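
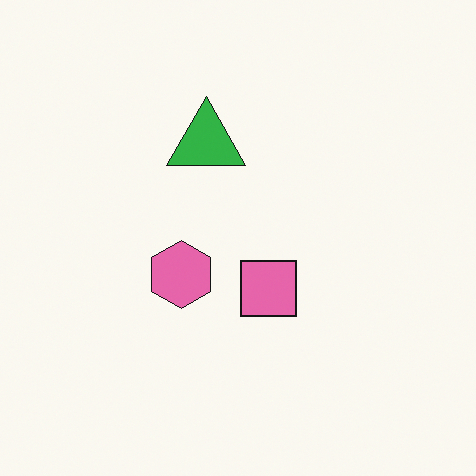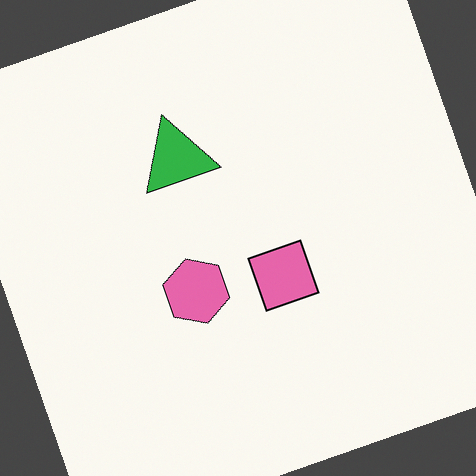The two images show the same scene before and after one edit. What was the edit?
The image was rotated counter-clockwise by a moderate amount.

Every shape is tilted by the same angle and the image corners show triangular fill wedges — a whole-image rotation by a non-right angle.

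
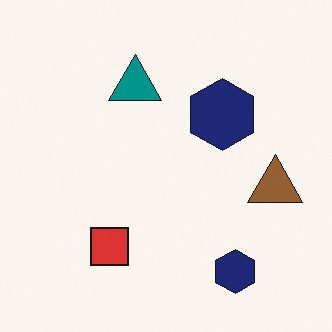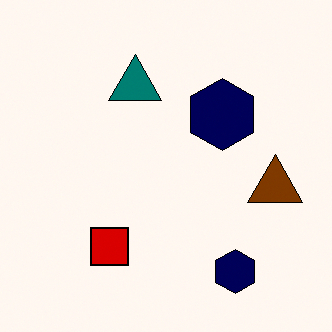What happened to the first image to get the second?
The transformation is: given slightly increased contrast.

Tones are pushed away from mid-grey across the whole image — a global contrast change.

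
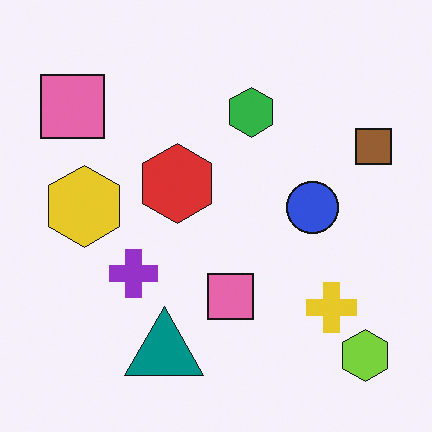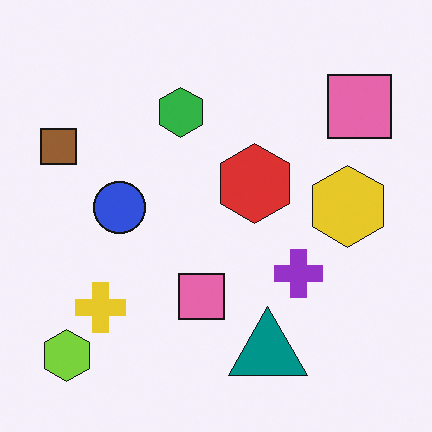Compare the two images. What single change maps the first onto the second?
Flipped horizontally (left ↔ right).

The brown square is in the right of the first image and the left of the second — shapes on opposite sides of the vertical midline have swapped in a mirror flip.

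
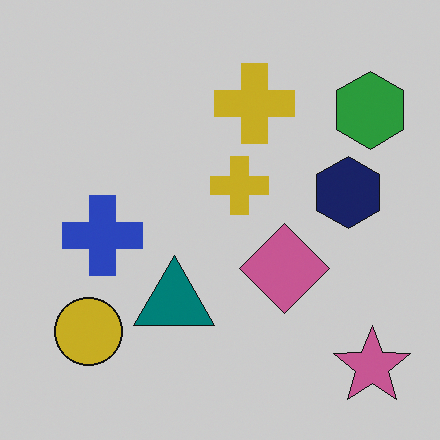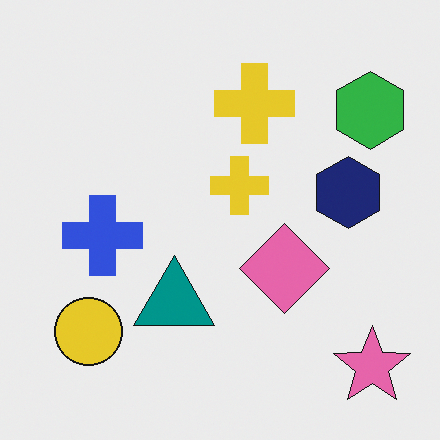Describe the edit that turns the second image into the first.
The image was darkened a little.

Every pixel — background and shapes alike — is uniformly darkened.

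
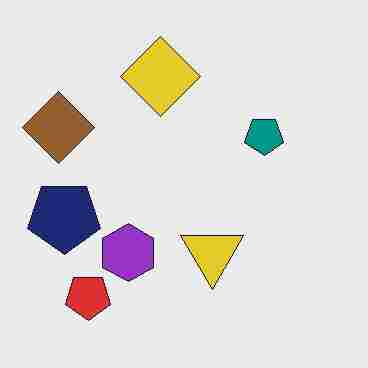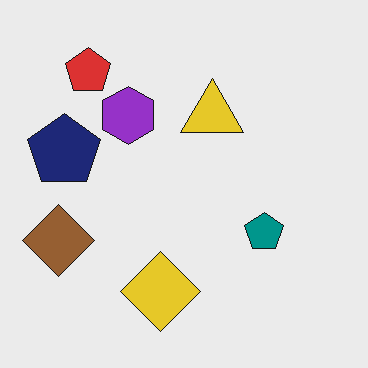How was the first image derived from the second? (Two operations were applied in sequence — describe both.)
Degraded with heavy JPEG compression, then flipped vertically (top ↔ bottom).

Blocky 8×8 compression artifacts appear around shape edges and the flat background shows ringing — characteristic JPEG degradation. The red pentagon is in the top-left of the second image and the bottom-left of the first — shapes on opposite sides of the horizontal midline have swapped in a mirror flip.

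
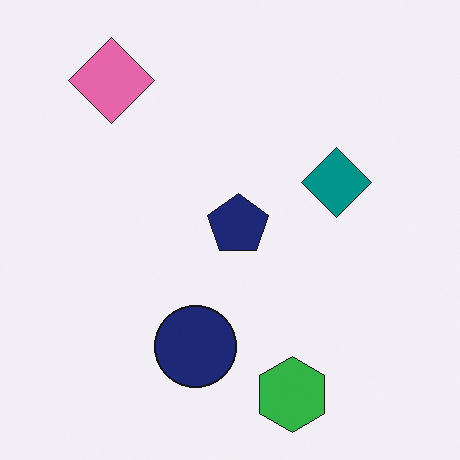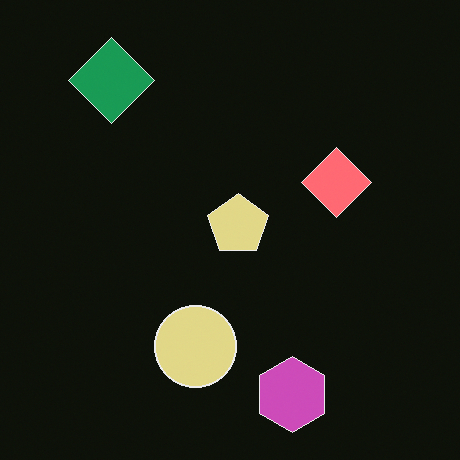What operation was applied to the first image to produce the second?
The second image is the first color-inverted (negative).

The light background has become dark and every shape's color is its complement — a photographic negative.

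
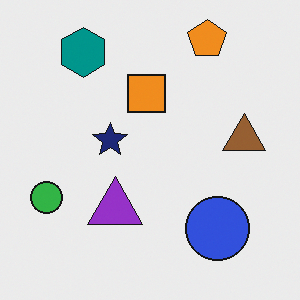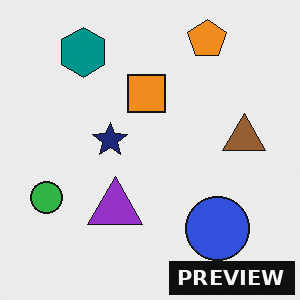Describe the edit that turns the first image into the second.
This is the original image watermarked with the text "PREVIEW" in the lower-right corner.

A dark label reading "PREVIEW" appears in the lower-right corner.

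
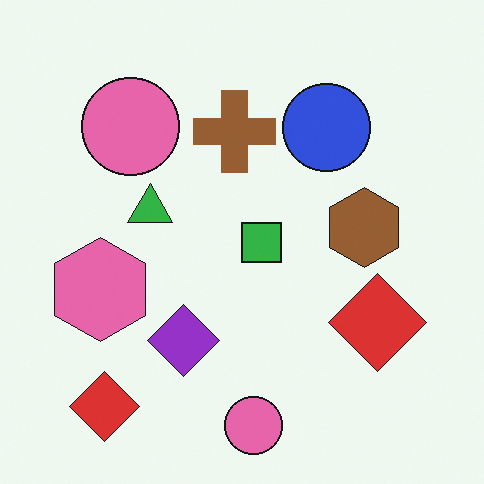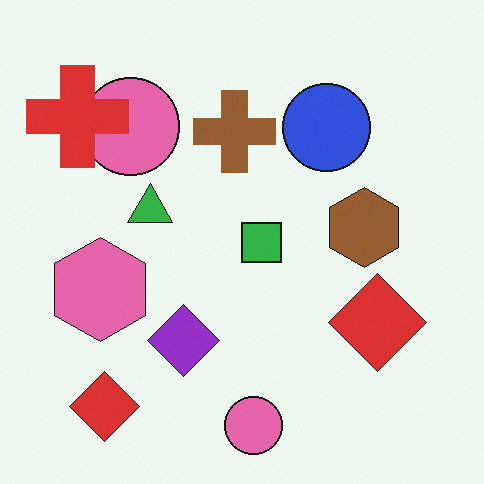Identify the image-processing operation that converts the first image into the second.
The image was overlaid with an additional red cross.

A red cross appears in the second image that is absent from the first.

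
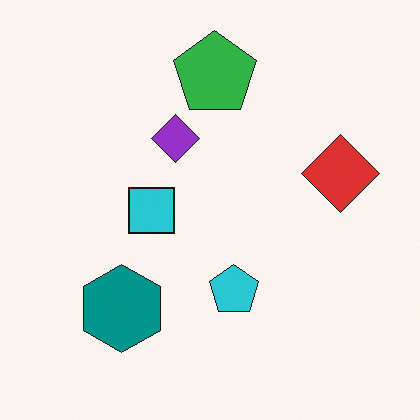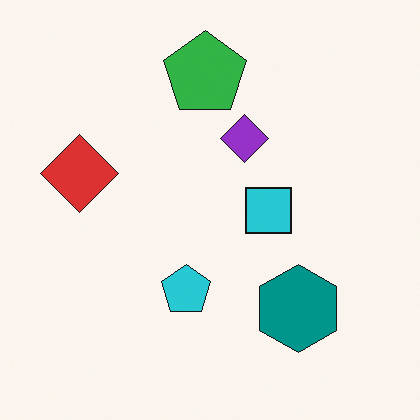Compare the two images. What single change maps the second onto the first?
This is the original image flipped horizontally (left ↔ right).

The red diamond is in the left of the second image and the right of the first — shapes on opposite sides of the vertical midline have swapped in a mirror flip.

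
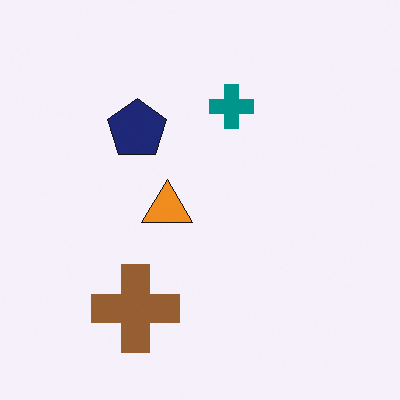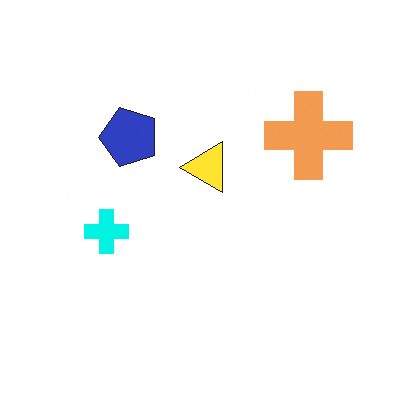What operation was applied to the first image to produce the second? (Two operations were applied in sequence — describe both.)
This is the original image transposed (reflected across the top-left ↔ bottom-right diagonal), then substantially brightened.

Shapes have swapped their row and column positions — what was in the top-right is now in the bottom-left — a diagonal reflection. Every pixel — background and shapes alike — is uniformly brightened.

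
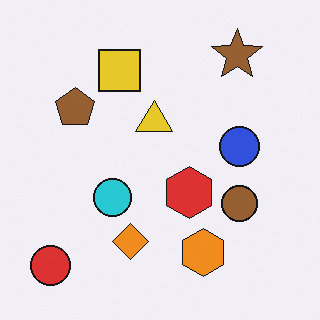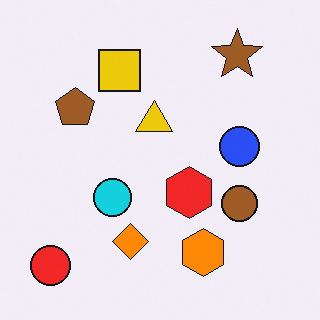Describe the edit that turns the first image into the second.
This is the original image slightly oversaturated.

All colors are more vivid — a global saturation change.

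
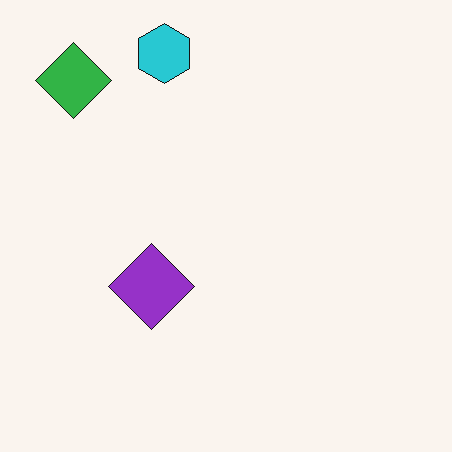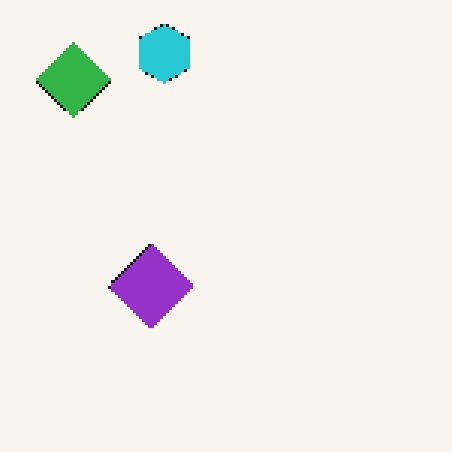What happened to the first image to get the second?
Mildly pixelated.

Shapes are reduced to large square blocks; fine edges and outlines are lost — a downscale-then-upscale (mosaic) effect.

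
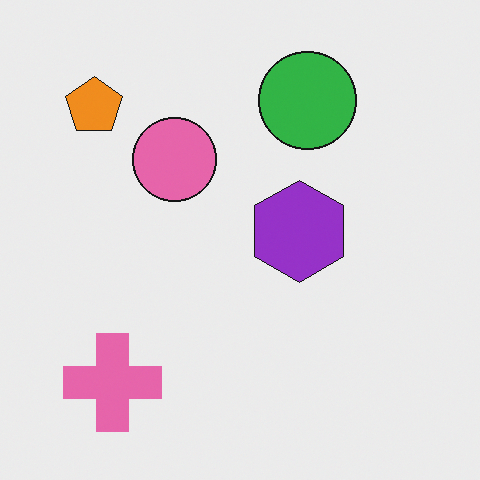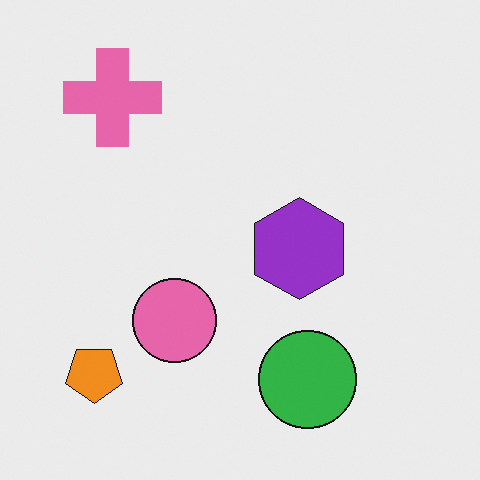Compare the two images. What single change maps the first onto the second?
The transformation is: flipped vertically (top ↔ bottom).

The pink cross is in the bottom-left of the first image and the top-left of the second — shapes on opposite sides of the horizontal midline have swapped in a mirror flip.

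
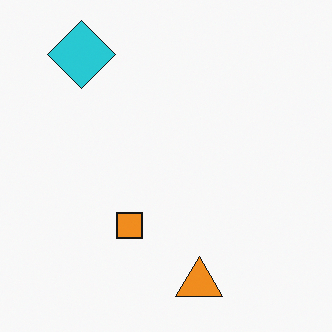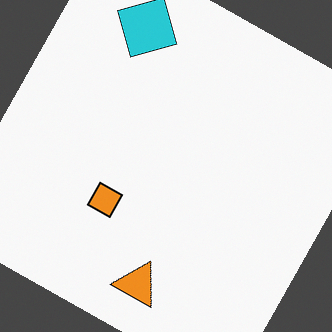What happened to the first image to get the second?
The image was rotated clockwise by a clearly visible amount.

Every shape is tilted by the same angle and the image corners show triangular fill wedges — a whole-image rotation by a non-right angle.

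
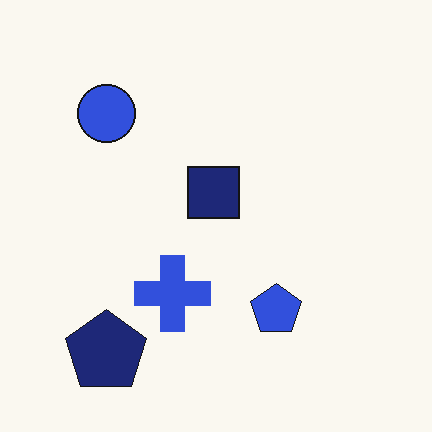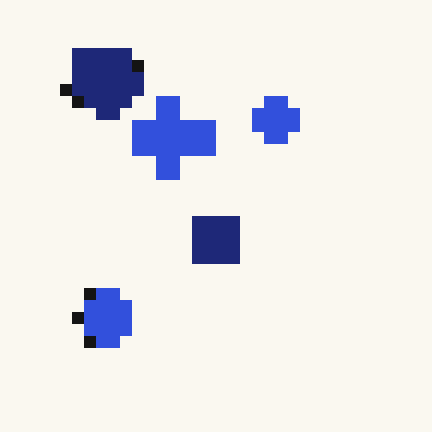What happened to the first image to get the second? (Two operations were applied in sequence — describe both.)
This is the original image flipped vertically (top ↔ bottom), then coarsely pixelated.

The navy pentagon is in the bottom-left of the first image and the top-left of the second — shapes on opposite sides of the horizontal midline have swapped in a mirror flip. Shapes are reduced to large square blocks; fine edges and outlines are lost — a downscale-then-upscale (mosaic) effect.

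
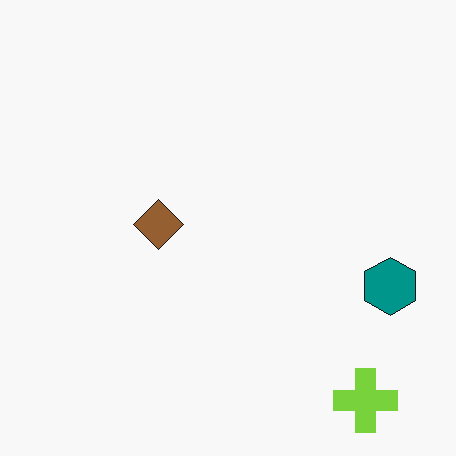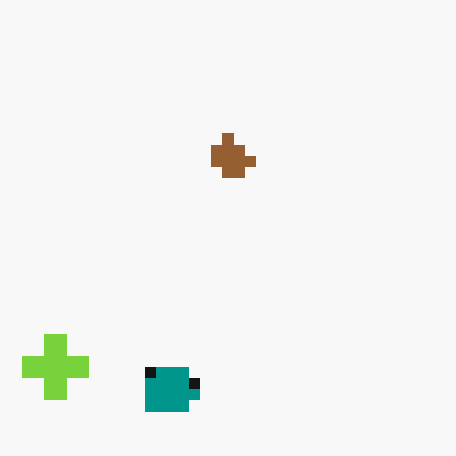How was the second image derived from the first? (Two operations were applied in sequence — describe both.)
The image was rotated 90° clockwise, then coarsely pixelated.

The lime cross sits in the bottom-right of the first image and the bottom-left of the second — consistent with a whole-image 90° clockwise rotation. Shapes are reduced to large square blocks; fine edges and outlines are lost — a downscale-then-upscale (mosaic) effect.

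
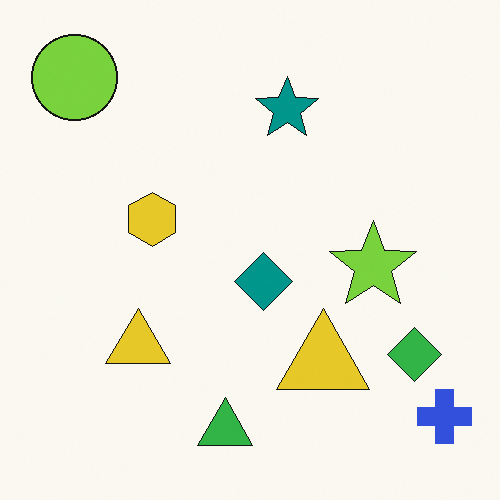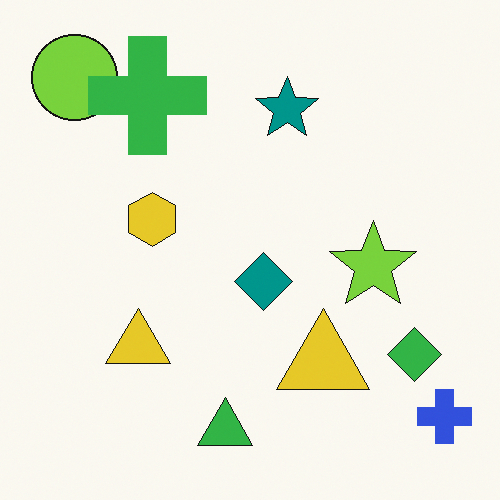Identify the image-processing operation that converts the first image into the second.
The image was overlaid with an additional green cross.

A green cross appears in the second image that is absent from the first.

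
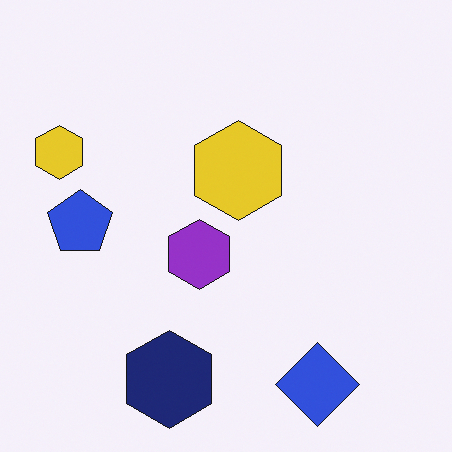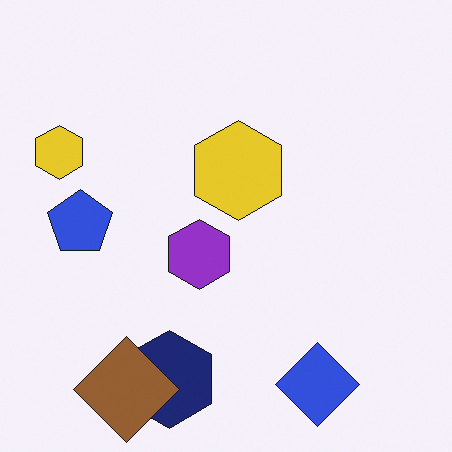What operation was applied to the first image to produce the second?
The transformation is: overlaid with an additional brown diamond.

A brown diamond appears in the second image that is absent from the first.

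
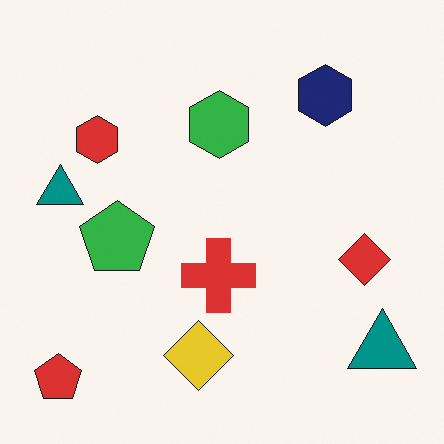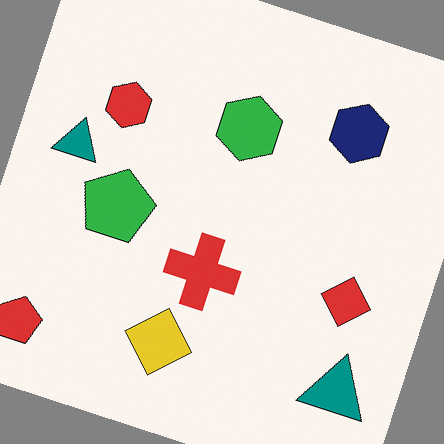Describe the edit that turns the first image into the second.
This is the original image rotated clockwise by a clearly visible amount.

Every shape is tilted by the same angle and the image corners show triangular fill wedges — a whole-image rotation by a non-right angle.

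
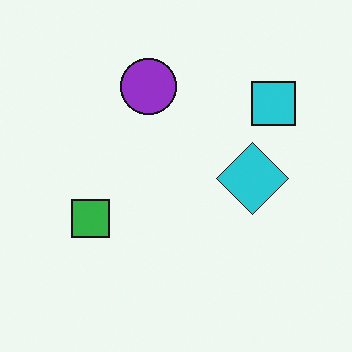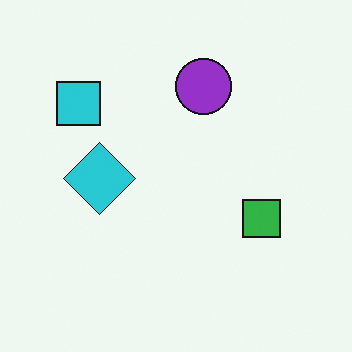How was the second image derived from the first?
This is the original image flipped horizontally (left ↔ right).

The cyan square is in the top-right of the first image and the top-left of the second — shapes on opposite sides of the vertical midline have swapped in a mirror flip.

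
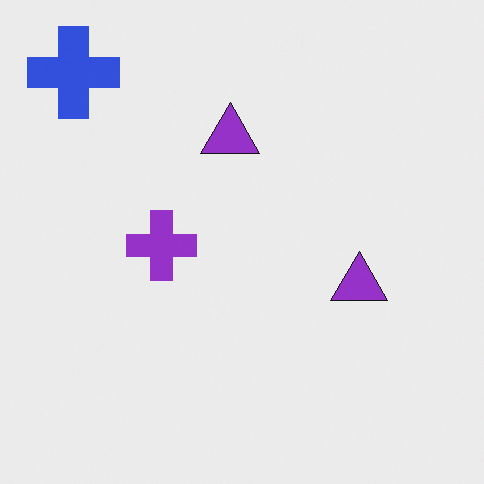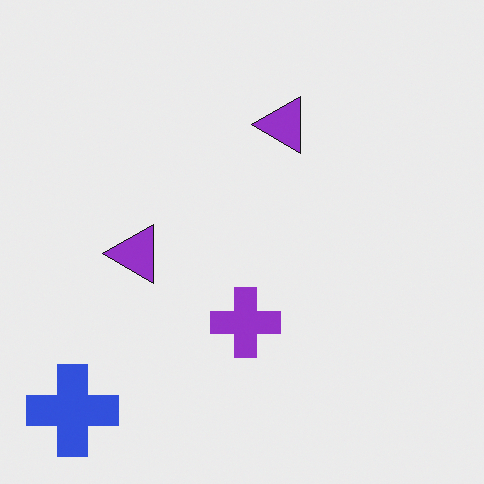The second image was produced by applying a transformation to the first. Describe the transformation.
Rotated 90° counter-clockwise.

The blue cross sits in the top-left of the first image and the bottom-left of the second — consistent with a whole-image 90° counter-clockwise rotation.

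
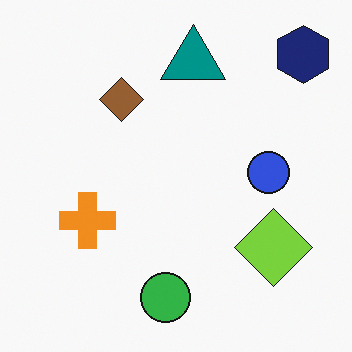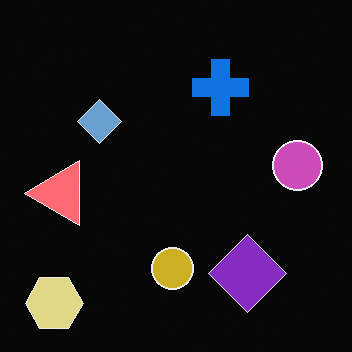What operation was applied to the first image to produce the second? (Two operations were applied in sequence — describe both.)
Color-inverted (negative), then transposed (reflected across the top-left ↔ bottom-right diagonal).

The light background has become dark and every shape's color is its complement — a photographic negative. Shapes have swapped their row and column positions — what was in the top-right is now in the bottom-left — a diagonal reflection.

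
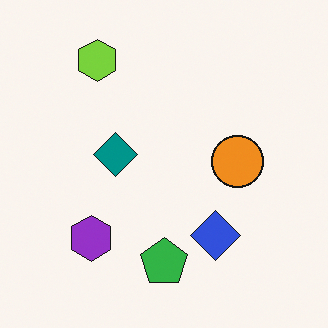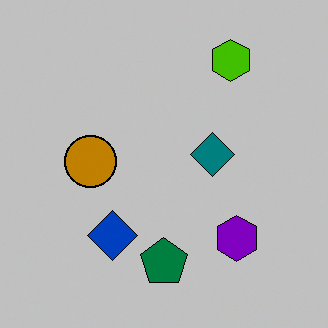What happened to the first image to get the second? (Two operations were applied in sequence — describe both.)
Flipped horizontally (left ↔ right), then aggressively posterized.

The purple hexagon is in the bottom-left of the first image and the bottom-right of the second — shapes on opposite sides of the vertical midline have swapped in a mirror flip. Each flat color has snapped to a coarser quantized level — most visibly, the near-white background has dropped to a flat grey.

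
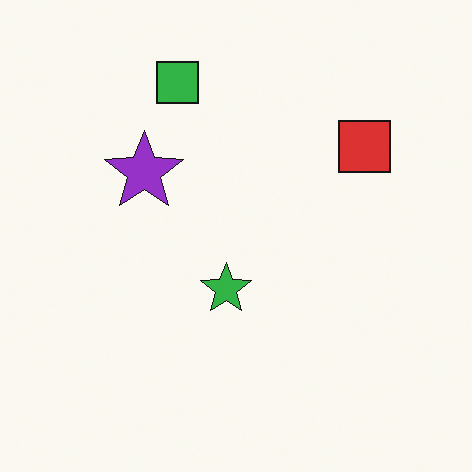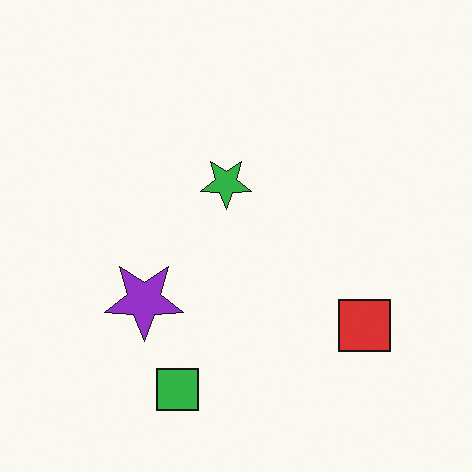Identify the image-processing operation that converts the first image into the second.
The image was flipped vertically (top ↔ bottom).

The green square is in the top of the first image and the bottom of the second — shapes on opposite sides of the horizontal midline have swapped in a mirror flip.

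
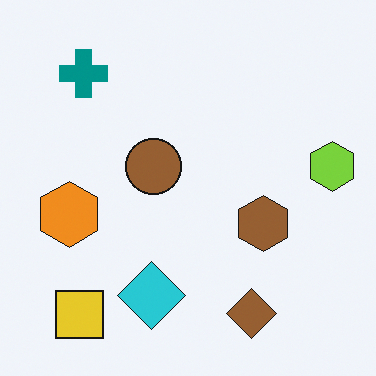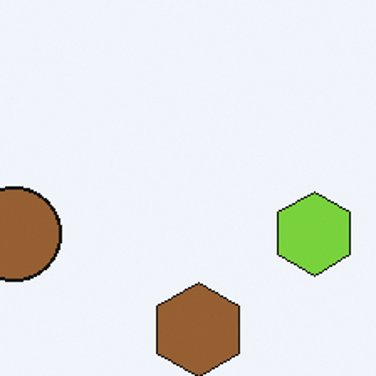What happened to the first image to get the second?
The second image is the first cropped tightly and scaled back up.

The visible shapes are larger and the field of view is narrower; shapes near the original edges may be partly or wholly outside the frame — a crop-and-rescale.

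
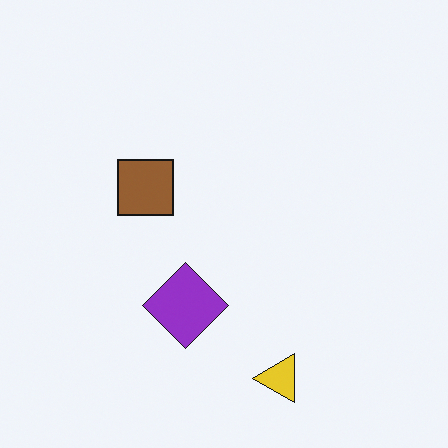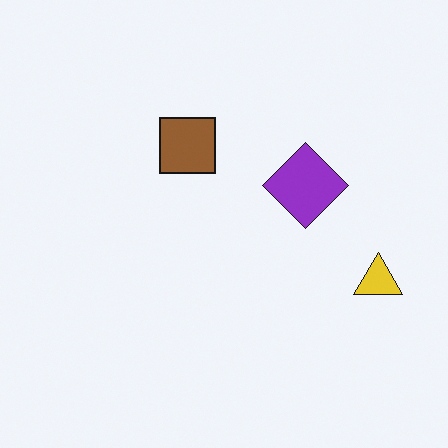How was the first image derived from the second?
Transposed (reflected across the top-left ↔ bottom-right diagonal).

Shapes have swapped their row and column positions — what was in the top-right is now in the bottom-left — a diagonal reflection.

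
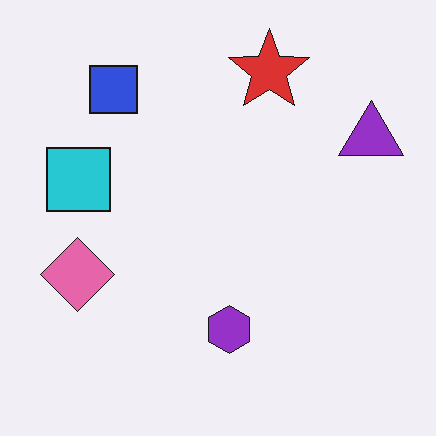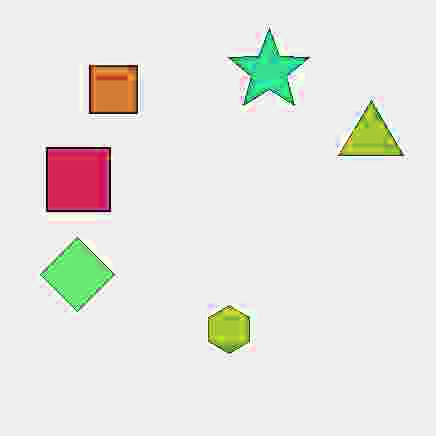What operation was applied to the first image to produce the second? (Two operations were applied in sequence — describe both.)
Heavily JPEG-compressed with obvious blocking artifacts, then hue-shifted by a large amount.

Blocky 8×8 compression artifacts appear around shape edges and the flat background shows ringing — characteristic JPEG degradation. Every shape's color has rotated by the same amount around the hue wheel — a uniform hue shift.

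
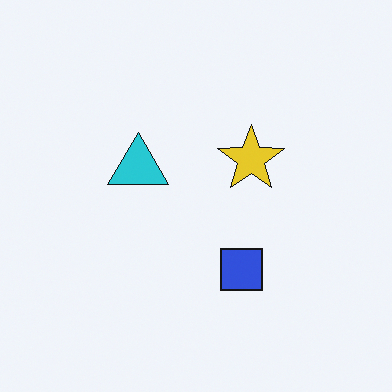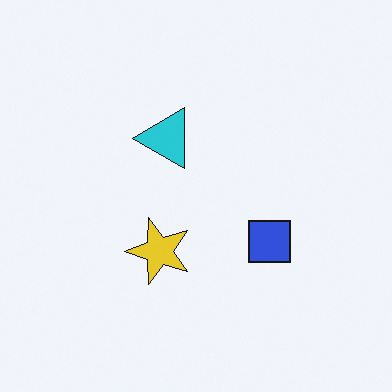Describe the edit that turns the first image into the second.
Transposed (reflected across the top-left ↔ bottom-right diagonal).

Shapes have swapped their row and column positions — what was in the top-right is now in the bottom-left — a diagonal reflection.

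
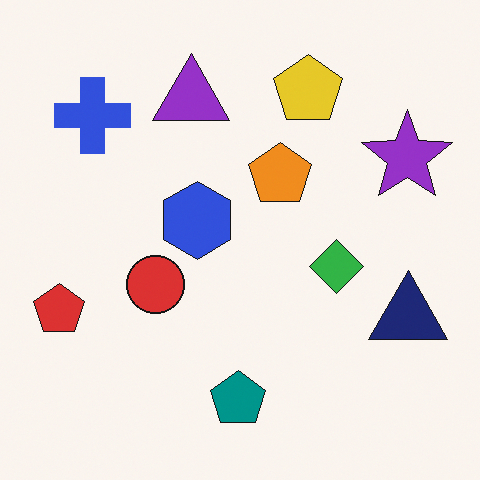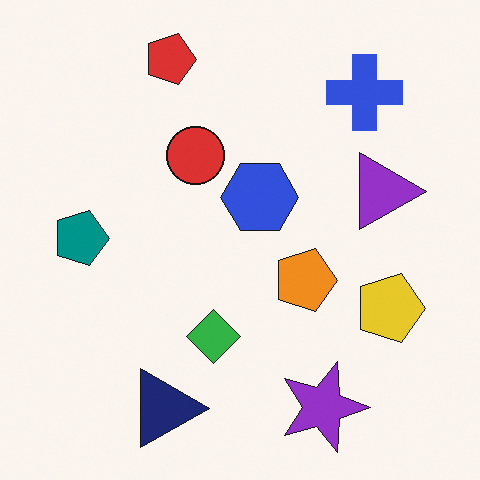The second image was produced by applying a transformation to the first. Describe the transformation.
The second image is the first rotated 90° clockwise.

The red pentagon sits in the left of the first image and the top of the second — consistent with a whole-image 90° clockwise rotation.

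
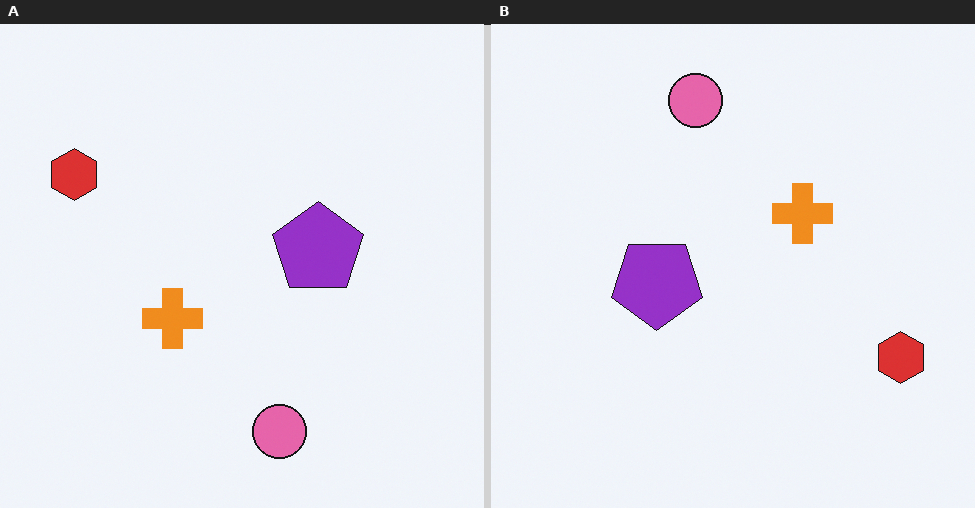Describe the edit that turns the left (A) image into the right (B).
This is the original image rotated 180°.

The red hexagon sits in the top-left of the left (A) image and the bottom-right of the right (B) — consistent with a whole-image 180° rotation.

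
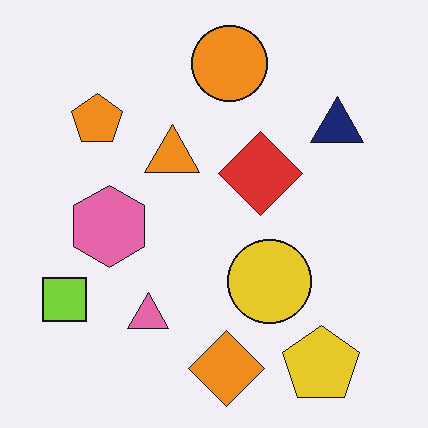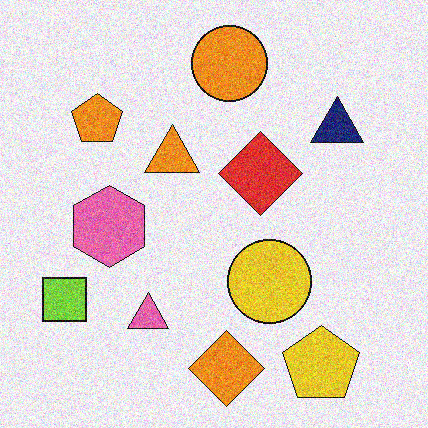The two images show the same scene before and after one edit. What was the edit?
The second image is the first degraded with visible gaussian noise.

Random speckle covers the whole image, including the flat background.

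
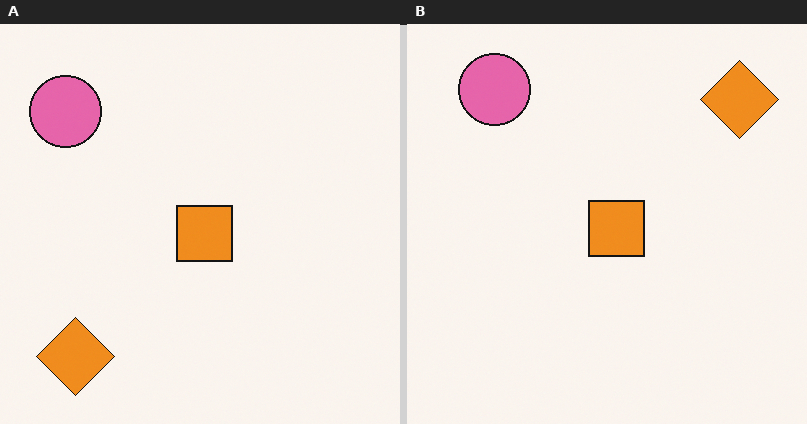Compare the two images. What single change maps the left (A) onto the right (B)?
The transformation is: transposed (reflected across the top-left ↔ bottom-right diagonal).

Shapes have swapped their row and column positions — what was in the top-right is now in the bottom-left — a diagonal reflection.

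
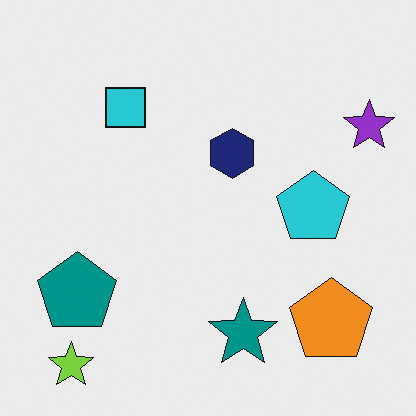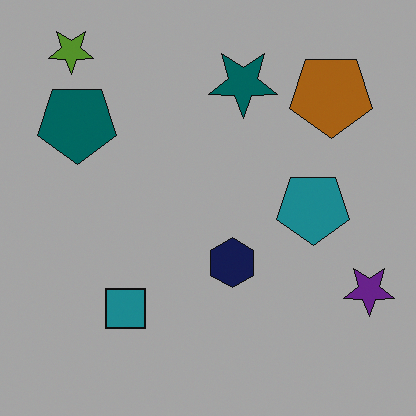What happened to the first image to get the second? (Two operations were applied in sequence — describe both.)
Flipped vertically (top ↔ bottom), then darkened a lot.

The lime star is in the bottom-left of the first image and the top-left of the second — shapes on opposite sides of the horizontal midline have swapped in a mirror flip. Every pixel — background and shapes alike — is uniformly darkened.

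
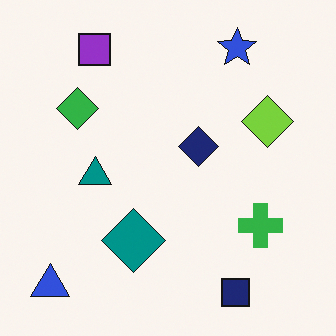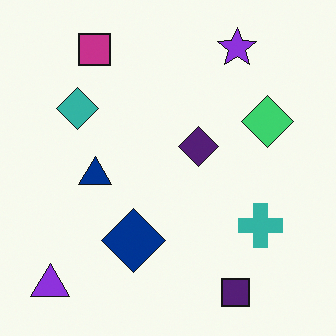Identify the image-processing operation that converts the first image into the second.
This is the original image hue-shifted by a small amount.

Every shape's color has rotated by the same amount around the hue wheel — a uniform hue shift.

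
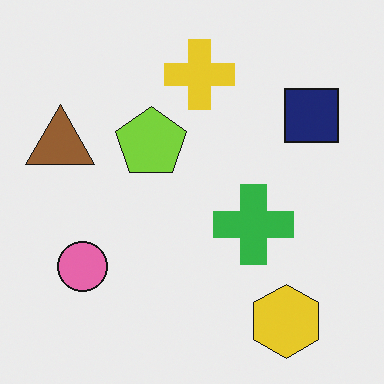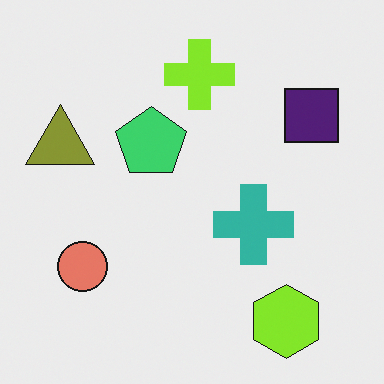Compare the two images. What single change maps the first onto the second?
It was hue-shifted slightly.

Every shape's color has rotated by the same amount around the hue wheel — a uniform hue shift.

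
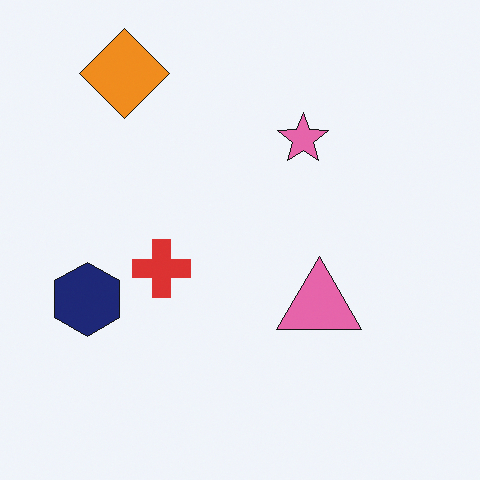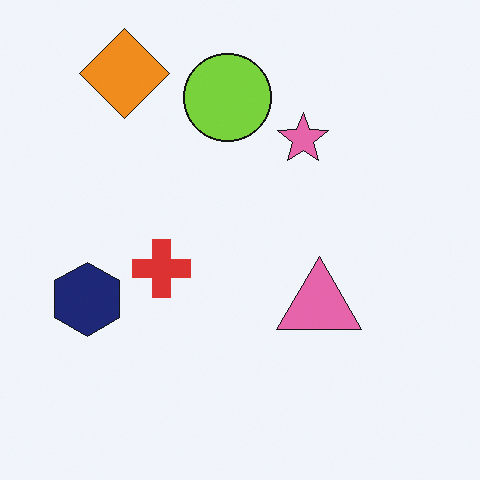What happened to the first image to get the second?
The transformation is: overlaid with an additional lime circle.

A lime circle appears in the second image that is absent from the first.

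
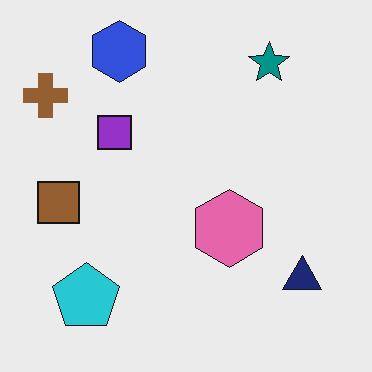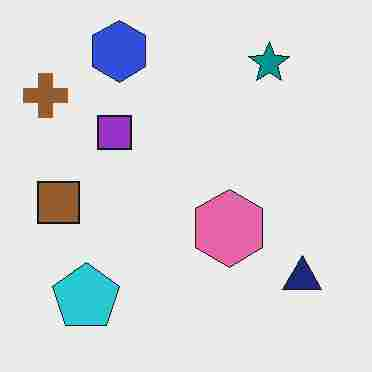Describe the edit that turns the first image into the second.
Degraded with heavy JPEG compression.

Blocky 8×8 compression artifacts appear around shape edges and the flat background shows ringing — characteristic JPEG degradation.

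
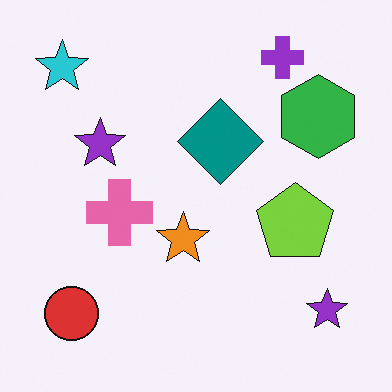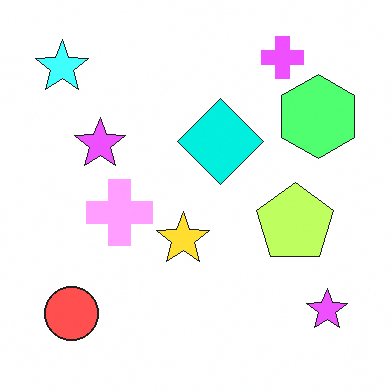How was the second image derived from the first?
The transformation is: brightened a lot.

Every pixel — background and shapes alike — is uniformly brightened.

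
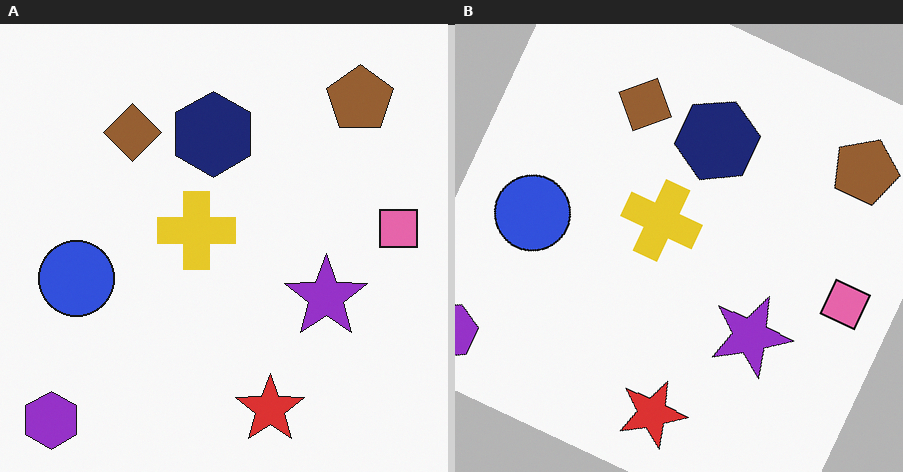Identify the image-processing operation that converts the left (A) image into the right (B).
The image was rotated clockwise by a clearly visible amount.

Every shape is tilted by the same angle and the image corners show triangular fill wedges — a whole-image rotation by a non-right angle.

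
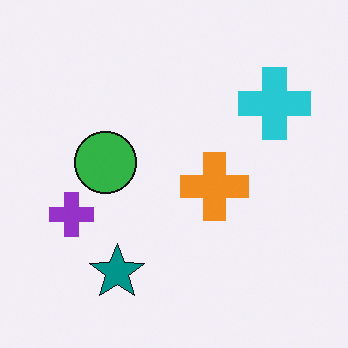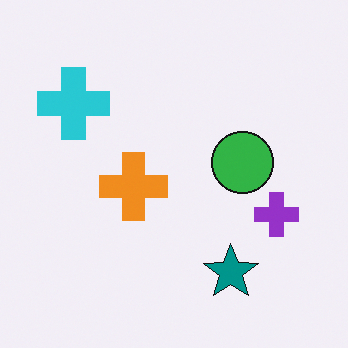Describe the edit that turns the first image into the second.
The image was flipped horizontally (left ↔ right).

The purple cross is in the left of the first image and the right of the second — shapes on opposite sides of the vertical midline have swapped in a mirror flip.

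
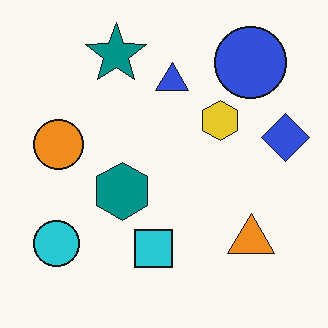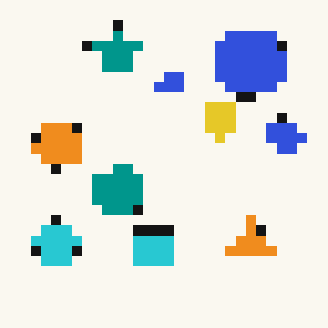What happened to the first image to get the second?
The transformation is: coarsely pixelated.

Shapes are reduced to large square blocks; fine edges and outlines are lost — a downscale-then-upscale (mosaic) effect.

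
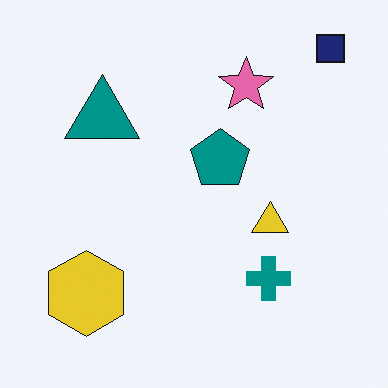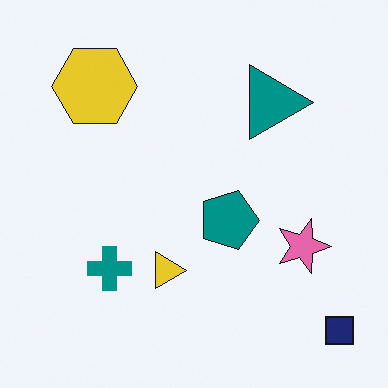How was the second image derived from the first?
It was rotated 90° clockwise.

The navy square sits in the top-right of the first image and the bottom-right of the second — consistent with a whole-image 90° clockwise rotation.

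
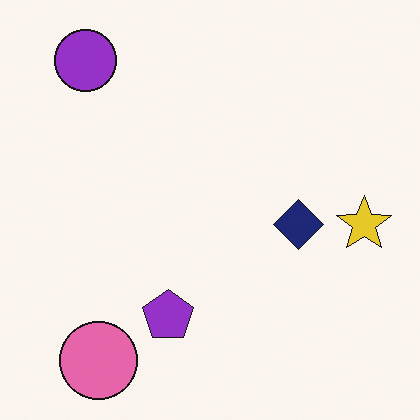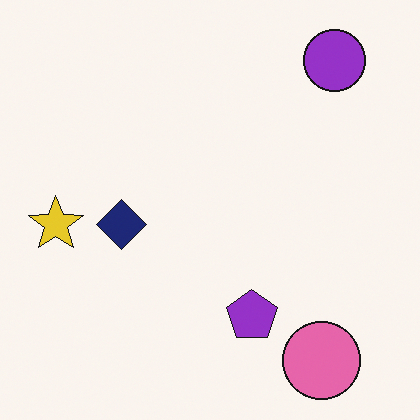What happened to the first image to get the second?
This is the original image flipped horizontally (left ↔ right).

The yellow star is in the right of the first image and the left of the second — shapes on opposite sides of the vertical midline have swapped in a mirror flip.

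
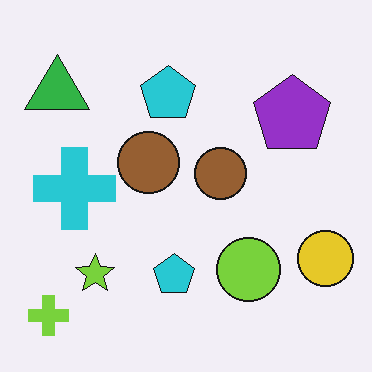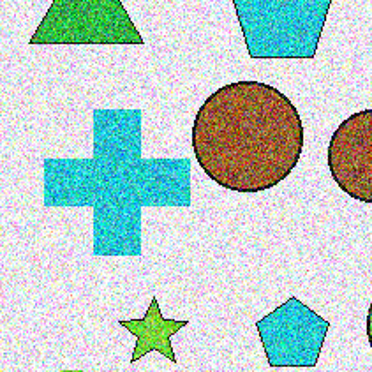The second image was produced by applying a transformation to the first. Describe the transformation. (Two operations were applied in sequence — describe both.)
It was degraded with a thick layer of grain, then cropped tightly and scaled back up.

Random speckle covers the whole image, including the flat background. The visible shapes are larger and the field of view is narrower; shapes near the original edges may be partly or wholly outside the frame — a crop-and-rescale.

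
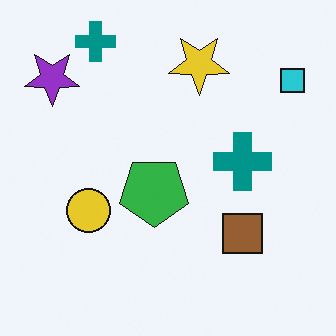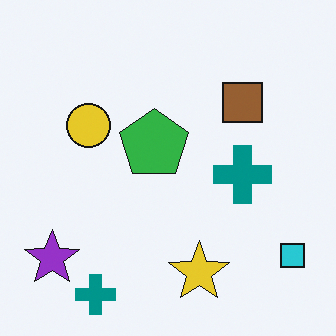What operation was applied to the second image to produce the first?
Flipped vertically (top ↔ bottom).

The yellow star is in the bottom of the second image and the top of the first — shapes on opposite sides of the horizontal midline have swapped in a mirror flip.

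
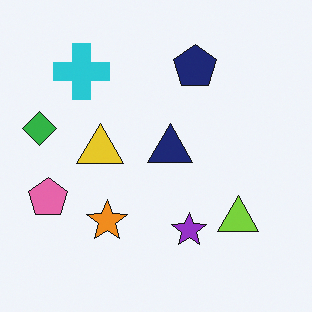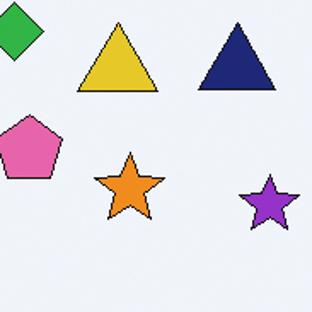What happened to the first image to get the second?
The transformation is: cropped tightly and scaled back up.

The visible shapes are larger and the field of view is narrower; shapes near the original edges may be partly or wholly outside the frame — a crop-and-rescale.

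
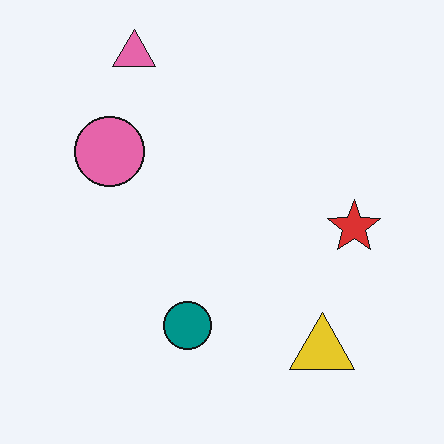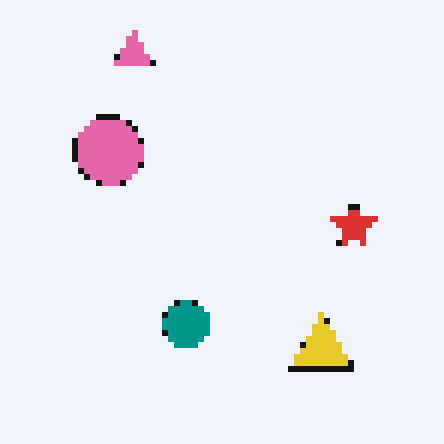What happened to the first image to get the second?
It was moderately pixelated.

Shapes are reduced to large square blocks; fine edges and outlines are lost — a downscale-then-upscale (mosaic) effect.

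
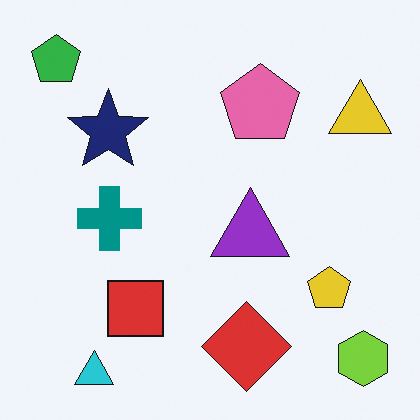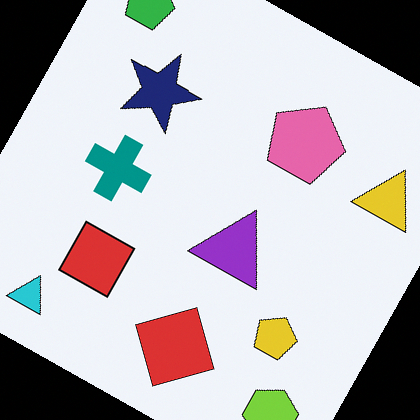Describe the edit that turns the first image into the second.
It was rotated clockwise by a clearly visible amount.

Every shape is tilted by the same angle and the image corners show triangular fill wedges — a whole-image rotation by a non-right angle.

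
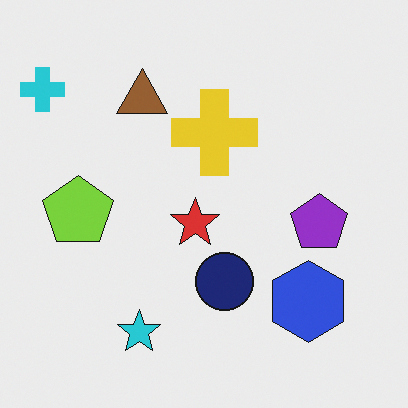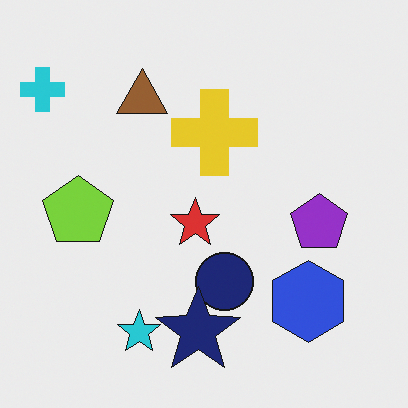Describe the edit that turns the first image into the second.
The image was overlaid with an additional navy star.

A navy star appears in the second image that is absent from the first.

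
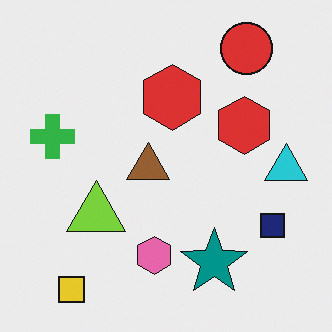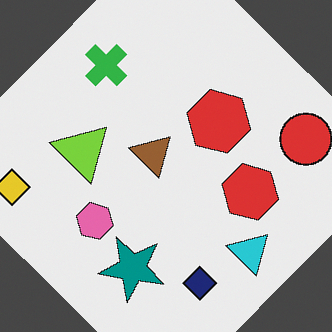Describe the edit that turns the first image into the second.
The transformation is: rotated clockwise by a large amount — several tens of degrees.

Every shape is tilted by the same angle and the image corners show triangular fill wedges — a whole-image rotation by a non-right angle.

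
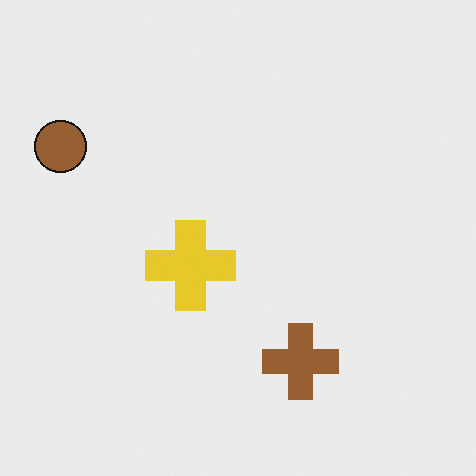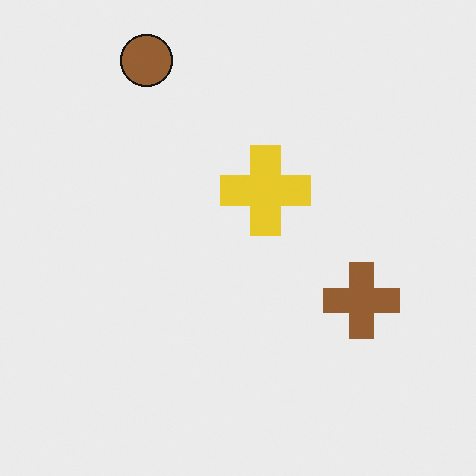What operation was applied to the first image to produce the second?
The second image is the first transposed (reflected across the top-left ↔ bottom-right diagonal).

Shapes have swapped their row and column positions — what was in the top-right is now in the bottom-left — a diagonal reflection.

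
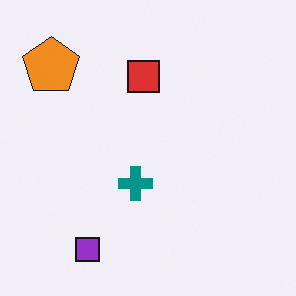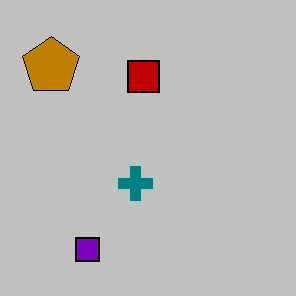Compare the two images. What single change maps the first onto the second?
The image was aggressively posterized.

Each flat color has snapped to a coarser quantized level — most visibly, the near-white background has dropped to a flat grey.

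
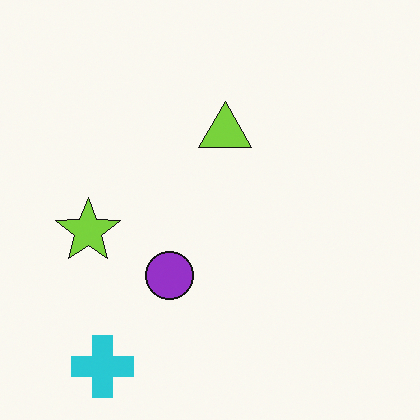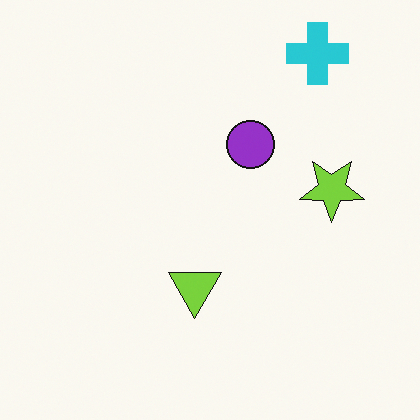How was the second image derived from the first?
This is the original image rotated 180°.

The cyan cross sits in the bottom-left of the first image and the top-right of the second — consistent with a whole-image 180° rotation.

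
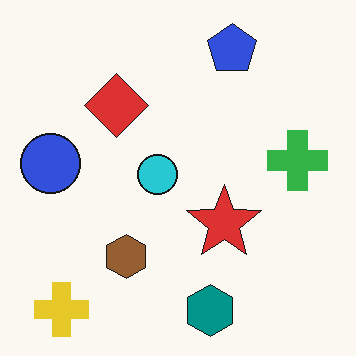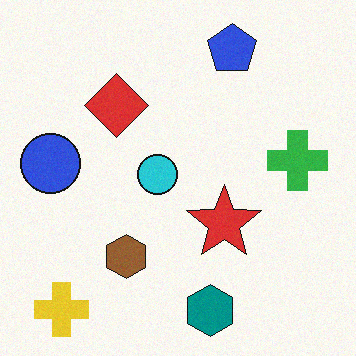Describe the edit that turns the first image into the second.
This is the original image degraded with light additive noise.

Random speckle covers the whole image, including the flat background.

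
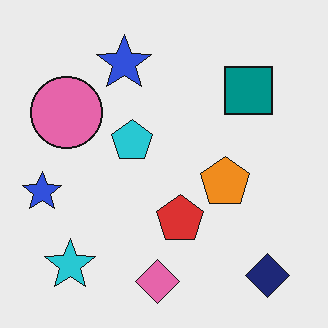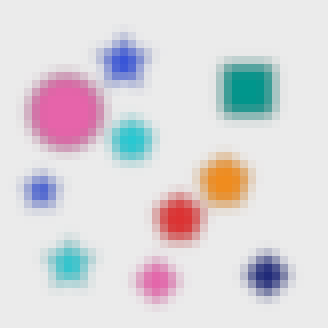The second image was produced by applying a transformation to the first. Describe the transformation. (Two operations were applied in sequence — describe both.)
Strongly gaussian-blurred, then moderately pixelated.

Shape edges and outlines are uniformly softened across the whole image. Shapes are reduced to large square blocks; fine edges and outlines are lost — a downscale-then-upscale (mosaic) effect.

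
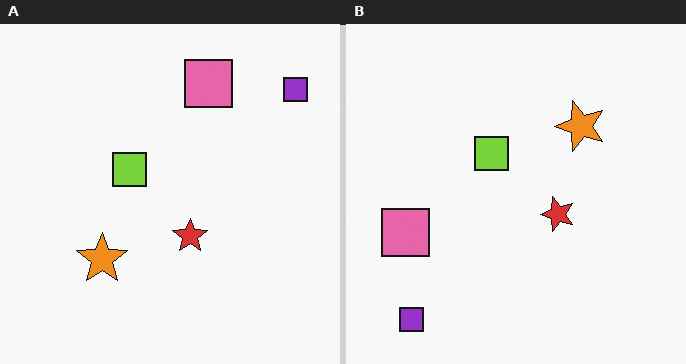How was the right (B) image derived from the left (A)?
The transformation is: transposed (reflected across the top-left ↔ bottom-right diagonal).

Shapes have swapped their row and column positions — what was in the top-right is now in the bottom-left — a diagonal reflection.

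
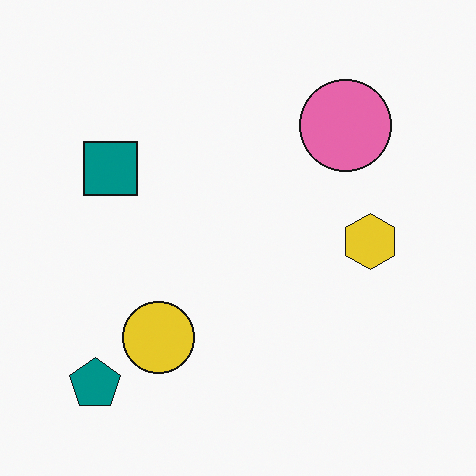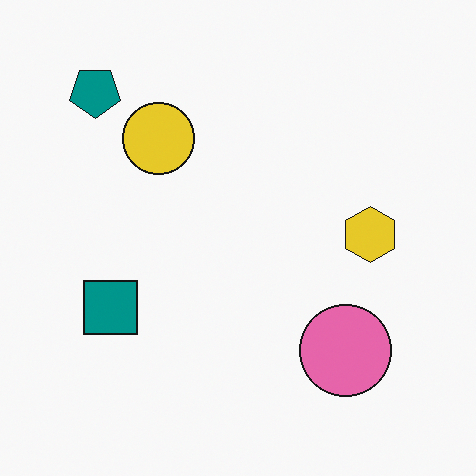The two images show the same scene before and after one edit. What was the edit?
This is the original image flipped vertically (top ↔ bottom).

The teal pentagon is in the bottom-left of the first image and the top-left of the second — shapes on opposite sides of the horizontal midline have swapped in a mirror flip.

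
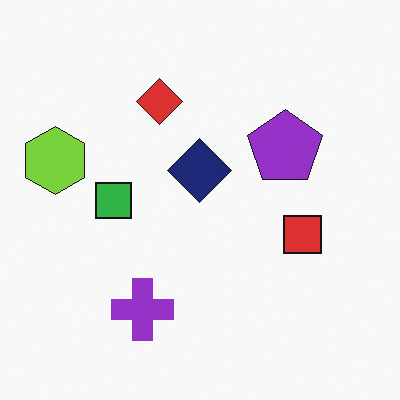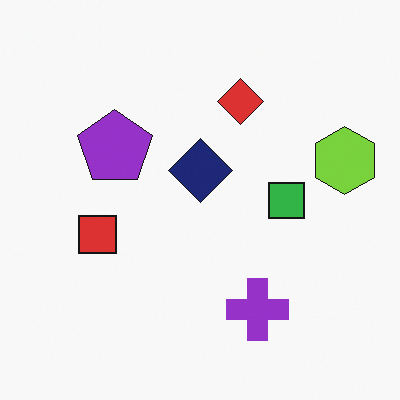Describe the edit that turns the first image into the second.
The second image is the first flipped horizontally (left ↔ right).

The lime hexagon is in the left of the first image and the right of the second — shapes on opposite sides of the vertical midline have swapped in a mirror flip.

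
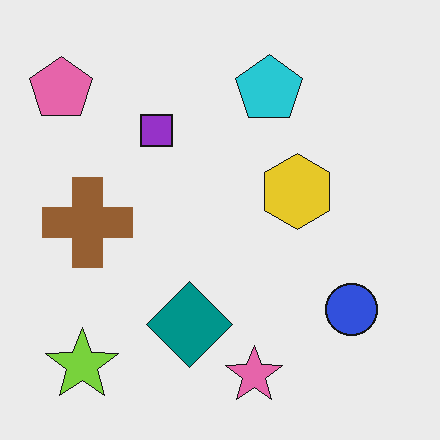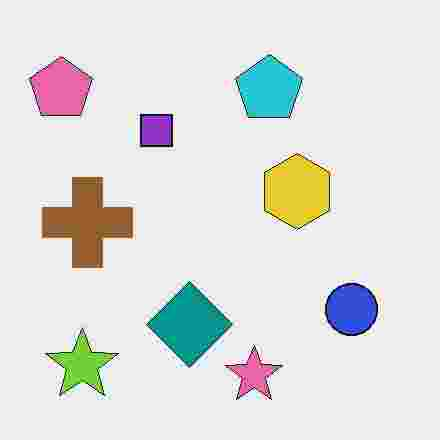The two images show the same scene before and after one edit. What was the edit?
The transformation is: degraded with heavy JPEG compression.

Blocky 8×8 compression artifacts appear around shape edges and the flat background shows ringing — characteristic JPEG degradation.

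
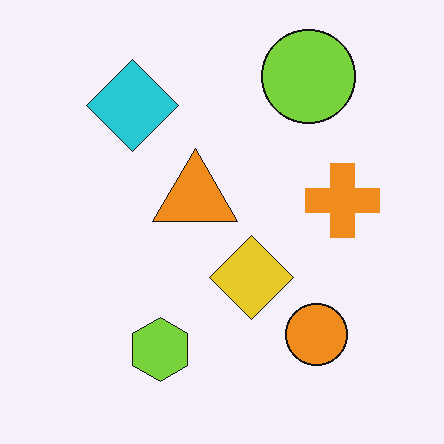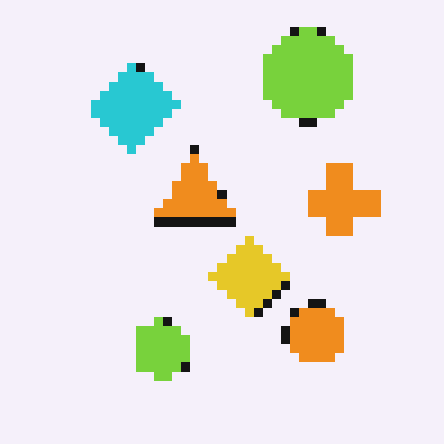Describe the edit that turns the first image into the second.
This is the original image heavily pixelated into large blocks.

Shapes are reduced to large square blocks; fine edges and outlines are lost — a downscale-then-upscale (mosaic) effect.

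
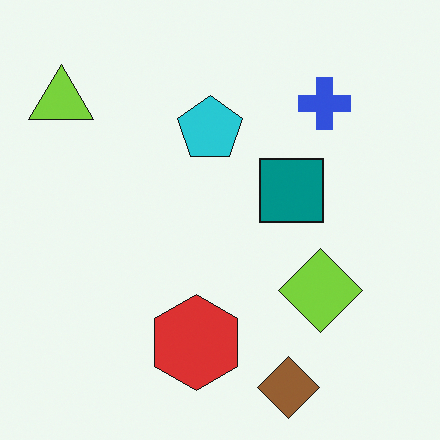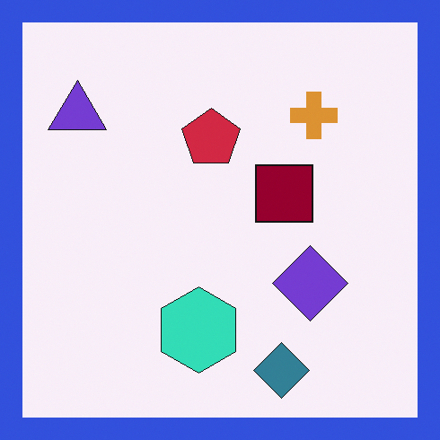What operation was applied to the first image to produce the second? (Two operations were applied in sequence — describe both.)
This is the original image hue-shifted by a large amount, then framed with a blue border.

Every shape's color has rotated by the same amount around the hue wheel — a uniform hue shift. A solid blue frame runs around the edge of the second image, with the content slightly shrunk inside it.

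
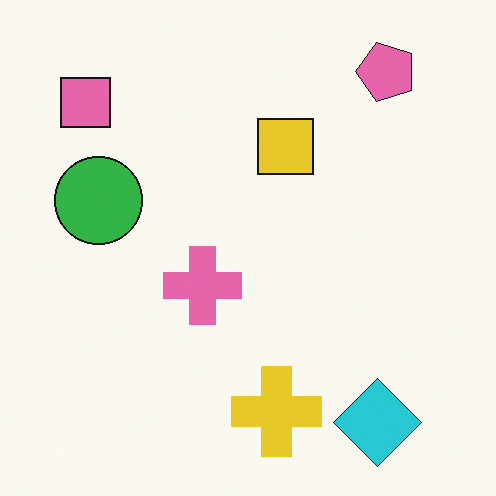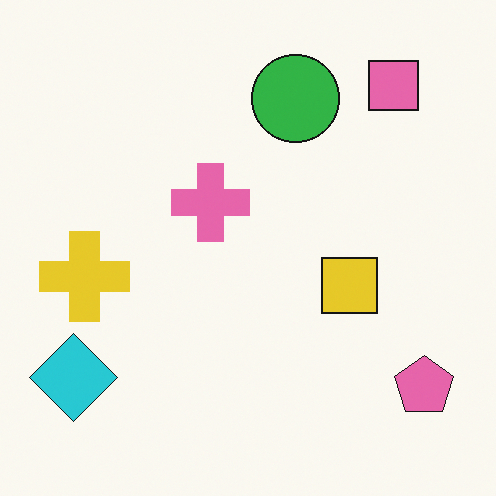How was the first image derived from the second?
It was rotated 90° counter-clockwise.

The pink pentagon sits in the bottom-right of the second image and the top-right of the first — consistent with a whole-image 90° counter-clockwise rotation.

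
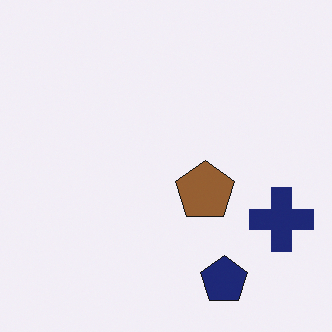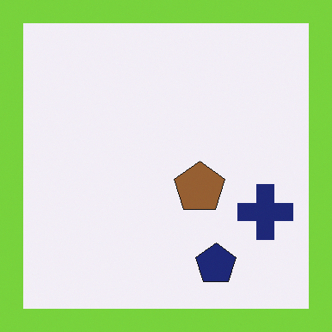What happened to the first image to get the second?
The transformation is: framed with a lime border.

A solid lime frame runs around the edge of the second image, with the content slightly shrunk inside it.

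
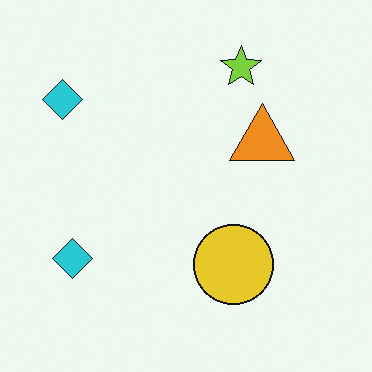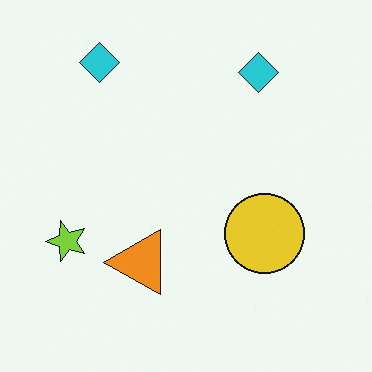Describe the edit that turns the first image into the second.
The second image is the first transposed (reflected across the top-left ↔ bottom-right diagonal).

Shapes have swapped their row and column positions — what was in the top-right is now in the bottom-left — a diagonal reflection.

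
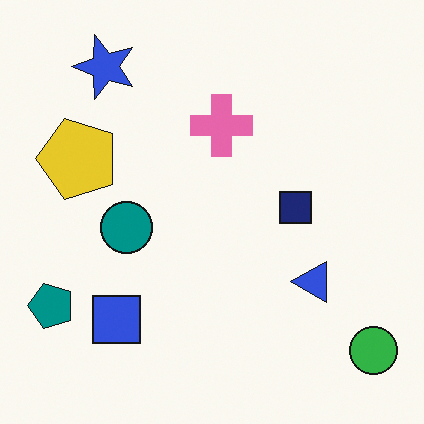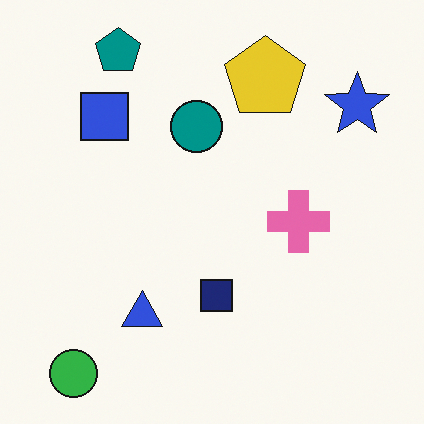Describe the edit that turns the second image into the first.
The first image is the second rotated 90° counter-clockwise.

The green circle sits in the bottom-left of the second image and the bottom-right of the first — consistent with a whole-image 90° counter-clockwise rotation.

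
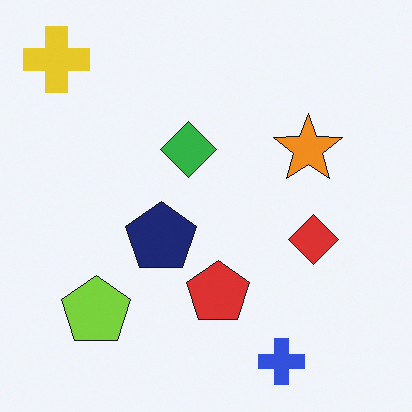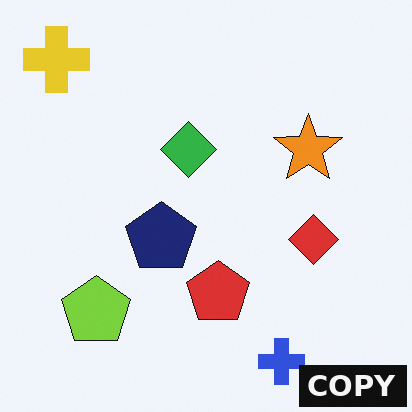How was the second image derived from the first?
The image was watermarked with the text "COPY" in the lower-right corner.

A dark label reading "COPY" appears in the lower-right corner.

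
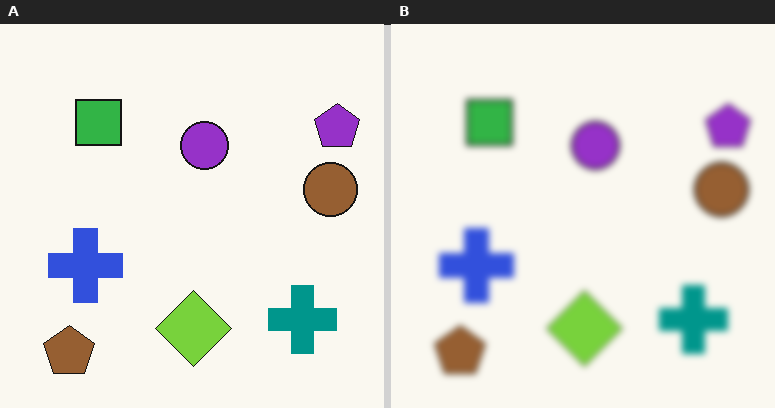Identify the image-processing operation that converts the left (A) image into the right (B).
The image was noticeably gaussian-blurred.

Shape edges and outlines are uniformly softened across the whole image.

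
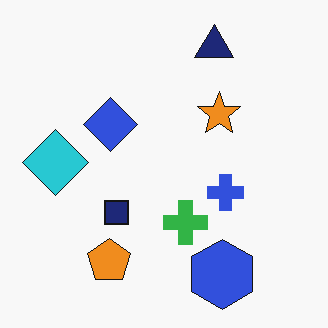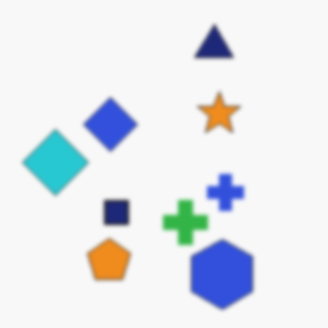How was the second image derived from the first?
The transformation is: slightly softened.

Shape edges and outlines are uniformly softened across the whole image.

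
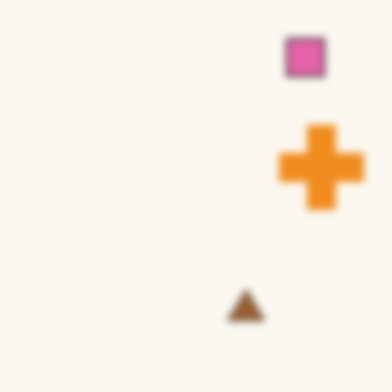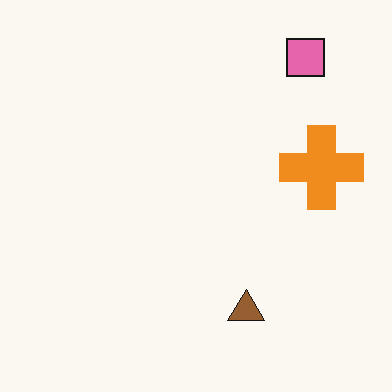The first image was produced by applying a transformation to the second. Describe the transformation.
Noticeably gaussian-blurred.

Shape edges and outlines are uniformly softened across the whole image.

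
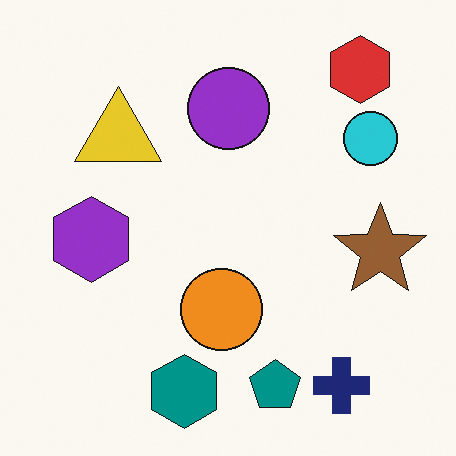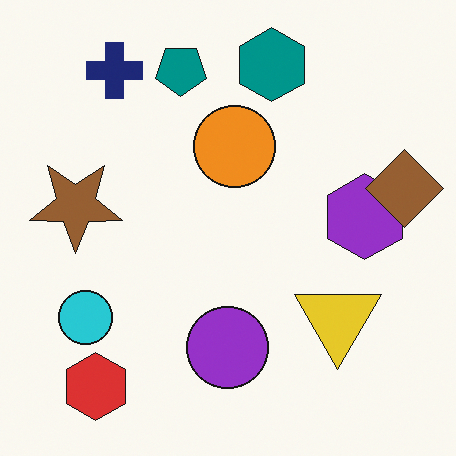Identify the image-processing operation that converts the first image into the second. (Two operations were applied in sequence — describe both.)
It was rotated 180°, then overlaid with an additional brown diamond.

The red hexagon sits in the top-right of the first image and the bottom-left of the second — consistent with a whole-image 180° rotation. A brown diamond appears in the second image that is absent from the first.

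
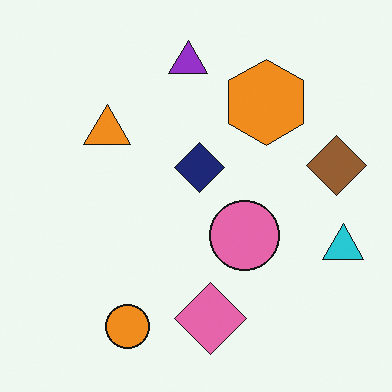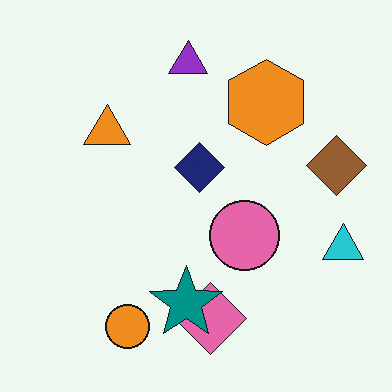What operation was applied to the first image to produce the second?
It was overlaid with an additional teal star.

A teal star appears in the second image that is absent from the first.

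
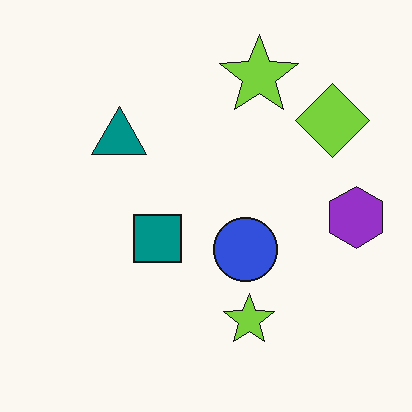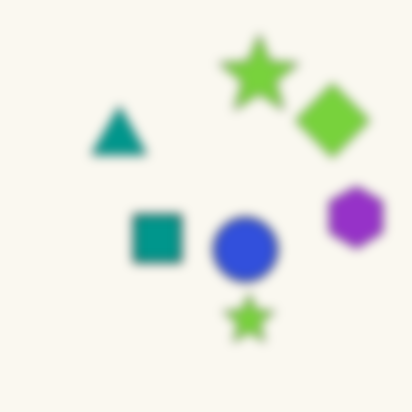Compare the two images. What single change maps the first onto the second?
Heavily blurred.

Shape edges and outlines are uniformly softened across the whole image.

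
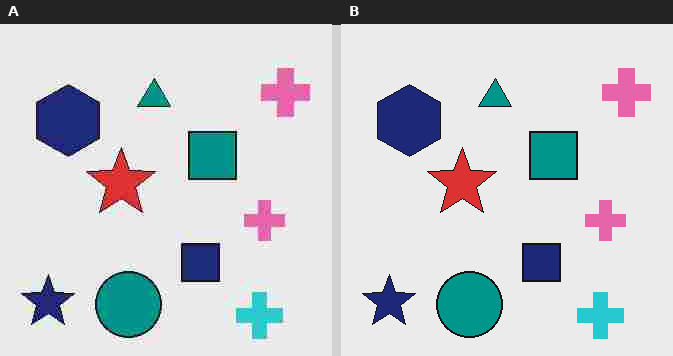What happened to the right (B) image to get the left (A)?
The image was degraded with heavy JPEG compression.

Blocky 8×8 compression artifacts appear around shape edges and the flat background shows ringing — characteristic JPEG degradation.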